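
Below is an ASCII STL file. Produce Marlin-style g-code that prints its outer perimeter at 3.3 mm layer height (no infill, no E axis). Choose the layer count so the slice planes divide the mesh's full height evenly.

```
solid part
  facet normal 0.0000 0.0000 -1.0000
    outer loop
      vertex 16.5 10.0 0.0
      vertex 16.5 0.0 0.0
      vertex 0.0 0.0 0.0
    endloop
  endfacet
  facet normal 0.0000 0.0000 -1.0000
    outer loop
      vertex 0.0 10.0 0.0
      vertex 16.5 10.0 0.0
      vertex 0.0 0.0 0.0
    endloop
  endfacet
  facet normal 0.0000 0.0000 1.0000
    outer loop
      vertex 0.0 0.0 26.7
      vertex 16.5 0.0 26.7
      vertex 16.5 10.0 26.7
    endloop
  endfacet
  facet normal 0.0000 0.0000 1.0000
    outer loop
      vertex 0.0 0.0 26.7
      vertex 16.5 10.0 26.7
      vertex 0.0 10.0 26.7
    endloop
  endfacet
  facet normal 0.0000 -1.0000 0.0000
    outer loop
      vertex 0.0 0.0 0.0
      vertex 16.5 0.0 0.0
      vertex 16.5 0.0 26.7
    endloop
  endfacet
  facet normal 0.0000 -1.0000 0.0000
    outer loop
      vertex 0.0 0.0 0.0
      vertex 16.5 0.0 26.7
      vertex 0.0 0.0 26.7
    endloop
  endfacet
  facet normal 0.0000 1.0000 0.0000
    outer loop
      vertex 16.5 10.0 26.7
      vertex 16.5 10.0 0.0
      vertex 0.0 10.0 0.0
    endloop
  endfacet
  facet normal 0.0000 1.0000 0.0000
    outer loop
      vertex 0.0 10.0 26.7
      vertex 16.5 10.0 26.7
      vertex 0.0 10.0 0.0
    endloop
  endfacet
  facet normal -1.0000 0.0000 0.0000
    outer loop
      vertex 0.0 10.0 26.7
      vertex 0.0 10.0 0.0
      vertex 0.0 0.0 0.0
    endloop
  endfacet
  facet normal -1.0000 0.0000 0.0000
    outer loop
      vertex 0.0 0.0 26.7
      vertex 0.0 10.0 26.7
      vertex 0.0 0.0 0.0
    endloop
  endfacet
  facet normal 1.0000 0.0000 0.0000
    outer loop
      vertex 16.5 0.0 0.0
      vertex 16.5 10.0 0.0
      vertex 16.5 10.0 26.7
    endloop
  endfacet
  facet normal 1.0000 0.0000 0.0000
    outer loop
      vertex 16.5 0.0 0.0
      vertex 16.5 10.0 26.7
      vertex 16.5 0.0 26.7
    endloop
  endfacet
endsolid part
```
; perimeter-only toolpath
G21 ; units = mm
G90 ; absolute positioning
G28 ; home
; layer 1
G0 Z3.3
G0 X0.0 Y0.0
G1 X16.5 Y0.0
G1 X16.5 Y10.0
G1 X0.0 Y10.0
G1 X0.0 Y0.0
; layer 2
G0 Z6.7
G0 X0.0 Y0.0
G1 X16.5 Y0.0
G1 X16.5 Y10.0
G1 X0.0 Y10.0
G1 X0.0 Y0.0
; layer 3
G0 Z10.0
G0 X0.0 Y0.0
G1 X16.5 Y0.0
G1 X16.5 Y10.0
G1 X0.0 Y10.0
G1 X0.0 Y0.0
; layer 4
G0 Z13.3
G0 X0.0 Y0.0
G1 X16.5 Y0.0
G1 X16.5 Y10.0
G1 X0.0 Y10.0
G1 X0.0 Y0.0
; layer 5
G0 Z16.7
G0 X0.0 Y0.0
G1 X16.5 Y0.0
G1 X16.5 Y10.0
G1 X0.0 Y10.0
G1 X0.0 Y0.0
; layer 6
G0 Z20.0
G0 X0.0 Y0.0
G1 X16.5 Y0.0
G1 X16.5 Y10.0
G1 X0.0 Y10.0
G1 X0.0 Y0.0
; layer 7
G0 Z23.4
G0 X0.0 Y0.0
G1 X16.5 Y0.0
G1 X16.5 Y10.0
G1 X0.0 Y10.0
G1 X0.0 Y0.0
; layer 8
G0 Z26.7
G0 X0.0 Y0.0
G1 X16.5 Y0.0
G1 X16.5 Y10.0
G1 X0.0 Y10.0
G1 X0.0 Y0.0
M2 ; end

The solid is a rectangular box, roughly 16.5 × 10 mm footprint and 26.7 mm tall. Slicing at Δz = 3.3 mm — 8 equal slices spanning the solid's height, so layer i sits at z = i·h/8 — gives 8 non-empty perimeters. Each is a 4-segment closed polygon; G0 lifts to the layer z and rapids to the start vertex, then G1 traces the edges.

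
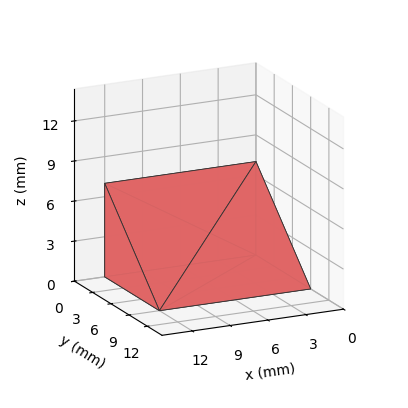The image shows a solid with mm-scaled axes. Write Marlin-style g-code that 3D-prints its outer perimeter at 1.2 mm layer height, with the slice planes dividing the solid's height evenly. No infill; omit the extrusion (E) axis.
Reading the render: the shape is a wedge (ramp): 12 × 9 mm base, rising to 7 mm along the y=0 edge and sloping linearly to z=0 at y=9 (dimensions read to the nearest mm from the axis ticks). For the g-code, the solid's height is divided into equal slices at the stated Δz and each level perimeter traced with G1 moves after a G0 lift.

; perimeter-only toolpath
G21 ; units = mm
G90 ; absolute positioning
G28 ; home
; layer 1
G0 Z1.2
G0 X0.0 Y0.0
G1 X12.0 Y0.0
G1 X12.0 Y7.5
G1 X0.0 Y7.5
G1 X0.0 Y0.0
; layer 2
G0 Z2.3
G0 X0.0 Y0.0
G1 X12.0 Y0.0
G1 X12.0 Y6.0
G1 X0.0 Y6.0
G1 X0.0 Y0.0
; layer 3
G0 Z3.5
G0 X0.0 Y0.0
G1 X12.0 Y0.0
G1 X12.0 Y4.5
G1 X0.0 Y4.5
G1 X0.0 Y0.0
; layer 4
G0 Z4.7
G0 X0.0 Y0.0
G1 X12.0 Y0.0
G1 X12.0 Y3.0
G1 X0.0 Y3.0
G1 X0.0 Y0.0
; layer 5
G0 Z5.8
G0 X0.0 Y0.0
G1 X12.0 Y0.0
G1 X12.0 Y1.5
G1 X0.0 Y1.5
G1 X0.0 Y0.0
M2 ; end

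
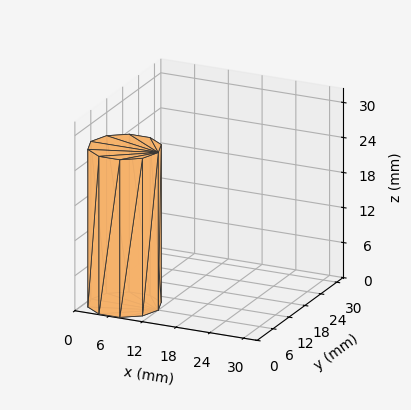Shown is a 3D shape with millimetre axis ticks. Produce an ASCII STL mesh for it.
Reading the render: the shape is a regular 10-sided prism (a cylinder approximated with 10 flat sides), circumscribed radius ≈ 6 mm, height ≈ 27 mm (dimensions read to the nearest mm from the axis ticks). For the STL, each face is triangulated and given an outward normal.

solid part
  facet normal 0.0000 0.0000 -1.0000
    outer loop
      vertex 7.854 11.706 0.000
      vertex 10.854 9.527 0.000
      vertex 12.000 6.000 0.000
    endloop
  endfacet
  facet normal 0.0000 0.0000 -1.0000
    outer loop
      vertex 4.146 11.706 0.000
      vertex 7.854 11.706 0.000
      vertex 12.000 6.000 0.000
    endloop
  endfacet
  facet normal 0.0000 0.0000 -1.0000
    outer loop
      vertex 1.146 9.527 0.000
      vertex 4.146 11.706 0.000
      vertex 12.000 6.000 0.000
    endloop
  endfacet
  facet normal 0.0000 0.0000 -1.0000
    outer loop
      vertex 0.000 6.000 0.000
      vertex 1.146 9.527 0.000
      vertex 12.000 6.000 0.000
    endloop
  endfacet
  facet normal 0.0000 0.0000 -1.0000
    outer loop
      vertex 1.146 2.473 0.000
      vertex 0.000 6.000 0.000
      vertex 12.000 6.000 0.000
    endloop
  endfacet
  facet normal 0.0000 0.0000 -1.0000
    outer loop
      vertex 4.146 0.294 0.000
      vertex 1.146 2.473 0.000
      vertex 12.000 6.000 0.000
    endloop
  endfacet
  facet normal 0.0000 0.0000 -1.0000
    outer loop
      vertex 7.854 0.294 0.000
      vertex 4.146 0.294 0.000
      vertex 12.000 6.000 0.000
    endloop
  endfacet
  facet normal 0.0000 0.0000 -1.0000
    outer loop
      vertex 10.854 2.473 0.000
      vertex 7.854 0.294 0.000
      vertex 12.000 6.000 0.000
    endloop
  endfacet
  facet normal 0.0000 0.0000 1.0000
    outer loop
      vertex 12.000 6.000 27.000
      vertex 10.854 9.527 27.000
      vertex 7.854 11.706 27.000
    endloop
  endfacet
  facet normal 0.0000 0.0000 1.0000
    outer loop
      vertex 12.000 6.000 27.000
      vertex 7.854 11.706 27.000
      vertex 4.146 11.706 27.000
    endloop
  endfacet
  facet normal 0.0000 0.0000 1.0000
    outer loop
      vertex 12.000 6.000 27.000
      vertex 4.146 11.706 27.000
      vertex 1.146 9.527 27.000
    endloop
  endfacet
  facet normal 0.0000 0.0000 1.0000
    outer loop
      vertex 12.000 6.000 27.000
      vertex 1.146 9.527 27.000
      vertex 0.000 6.000 27.000
    endloop
  endfacet
  facet normal 0.0000 0.0000 1.0000
    outer loop
      vertex 12.000 6.000 27.000
      vertex 0.000 6.000 27.000
      vertex 1.146 2.473 27.000
    endloop
  endfacet
  facet normal 0.0000 0.0000 1.0000
    outer loop
      vertex 12.000 6.000 27.000
      vertex 1.146 2.473 27.000
      vertex 4.146 0.294 27.000
    endloop
  endfacet
  facet normal 0.0000 0.0000 1.0000
    outer loop
      vertex 12.000 6.000 27.000
      vertex 4.146 0.294 27.000
      vertex 7.854 0.294 27.000
    endloop
  endfacet
  facet normal 0.0000 0.0000 1.0000
    outer loop
      vertex 12.000 6.000 27.000
      vertex 7.854 0.294 27.000
      vertex 10.854 2.473 27.000
    endloop
  endfacet
  facet normal 0.9511 0.3090 0.0000
    outer loop
      vertex 12.000 6.000 0.000
      vertex 10.854 9.527 0.000
      vertex 10.854 9.527 27.000
    endloop
  endfacet
  facet normal 0.9511 0.3090 0.0000
    outer loop
      vertex 12.000 6.000 0.000
      vertex 10.854 9.527 27.000
      vertex 12.000 6.000 27.000
    endloop
  endfacet
  facet normal 0.5877 0.8091 0.0000
    outer loop
      vertex 10.854 9.527 0.000
      vertex 7.854 11.706 0.000
      vertex 7.854 11.706 27.000
    endloop
  endfacet
  facet normal 0.5877 0.8091 0.0000
    outer loop
      vertex 10.854 9.527 0.000
      vertex 7.854 11.706 27.000
      vertex 10.854 9.527 27.000
    endloop
  endfacet
  facet normal 0.0000 1.0000 0.0000
    outer loop
      vertex 7.854 11.706 0.000
      vertex 4.146 11.706 0.000
      vertex 4.146 11.706 27.000
    endloop
  endfacet
  facet normal 0.0000 1.0000 0.0000
    outer loop
      vertex 7.854 11.706 0.000
      vertex 4.146 11.706 27.000
      vertex 7.854 11.706 27.000
    endloop
  endfacet
  facet normal -0.5877 0.8091 0.0000
    outer loop
      vertex 4.146 11.706 0.000
      vertex 1.146 9.527 0.000
      vertex 1.146 9.527 27.000
    endloop
  endfacet
  facet normal -0.5877 0.8091 0.0000
    outer loop
      vertex 4.146 11.706 0.000
      vertex 1.146 9.527 27.000
      vertex 4.146 11.706 27.000
    endloop
  endfacet
  facet normal -0.9511 0.3090 0.0000
    outer loop
      vertex 1.146 9.527 0.000
      vertex 0.000 6.000 0.000
      vertex 0.000 6.000 27.000
    endloop
  endfacet
  facet normal -0.9511 0.3090 0.0000
    outer loop
      vertex 1.146 9.527 0.000
      vertex 0.000 6.000 27.000
      vertex 1.146 9.527 27.000
    endloop
  endfacet
  facet normal -0.9511 -0.3090 0.0000
    outer loop
      vertex 0.000 6.000 0.000
      vertex 1.146 2.473 0.000
      vertex 1.146 2.473 27.000
    endloop
  endfacet
  facet normal -0.9511 -0.3090 0.0000
    outer loop
      vertex 0.000 6.000 0.000
      vertex 1.146 2.473 27.000
      vertex 0.000 6.000 27.000
    endloop
  endfacet
  facet normal -0.5877 -0.8091 0.0000
    outer loop
      vertex 1.146 2.473 0.000
      vertex 4.146 0.294 0.000
      vertex 4.146 0.294 27.000
    endloop
  endfacet
  facet normal -0.5877 -0.8091 0.0000
    outer loop
      vertex 1.146 2.473 0.000
      vertex 4.146 0.294 27.000
      vertex 1.146 2.473 27.000
    endloop
  endfacet
  facet normal 0.0000 -1.0000 0.0000
    outer loop
      vertex 4.146 0.294 0.000
      vertex 7.854 0.294 0.000
      vertex 7.854 0.294 27.000
    endloop
  endfacet
  facet normal 0.0000 -1.0000 0.0000
    outer loop
      vertex 4.146 0.294 0.000
      vertex 7.854 0.294 27.000
      vertex 4.146 0.294 27.000
    endloop
  endfacet
  facet normal 0.5877 -0.8091 0.0000
    outer loop
      vertex 7.854 0.294 0.000
      vertex 10.854 2.473 0.000
      vertex 10.854 2.473 27.000
    endloop
  endfacet
  facet normal 0.5877 -0.8091 0.0000
    outer loop
      vertex 7.854 0.294 0.000
      vertex 10.854 2.473 27.000
      vertex 7.854 0.294 27.000
    endloop
  endfacet
  facet normal 0.9511 -0.3090 0.0000
    outer loop
      vertex 10.854 2.473 0.000
      vertex 12.000 6.000 0.000
      vertex 12.000 6.000 27.000
    endloop
  endfacet
  facet normal 0.9511 -0.3090 0.0000
    outer loop
      vertex 10.854 2.473 0.000
      vertex 12.000 6.000 27.000
      vertex 10.854 2.473 27.000
    endloop
  endfacet
endsolid part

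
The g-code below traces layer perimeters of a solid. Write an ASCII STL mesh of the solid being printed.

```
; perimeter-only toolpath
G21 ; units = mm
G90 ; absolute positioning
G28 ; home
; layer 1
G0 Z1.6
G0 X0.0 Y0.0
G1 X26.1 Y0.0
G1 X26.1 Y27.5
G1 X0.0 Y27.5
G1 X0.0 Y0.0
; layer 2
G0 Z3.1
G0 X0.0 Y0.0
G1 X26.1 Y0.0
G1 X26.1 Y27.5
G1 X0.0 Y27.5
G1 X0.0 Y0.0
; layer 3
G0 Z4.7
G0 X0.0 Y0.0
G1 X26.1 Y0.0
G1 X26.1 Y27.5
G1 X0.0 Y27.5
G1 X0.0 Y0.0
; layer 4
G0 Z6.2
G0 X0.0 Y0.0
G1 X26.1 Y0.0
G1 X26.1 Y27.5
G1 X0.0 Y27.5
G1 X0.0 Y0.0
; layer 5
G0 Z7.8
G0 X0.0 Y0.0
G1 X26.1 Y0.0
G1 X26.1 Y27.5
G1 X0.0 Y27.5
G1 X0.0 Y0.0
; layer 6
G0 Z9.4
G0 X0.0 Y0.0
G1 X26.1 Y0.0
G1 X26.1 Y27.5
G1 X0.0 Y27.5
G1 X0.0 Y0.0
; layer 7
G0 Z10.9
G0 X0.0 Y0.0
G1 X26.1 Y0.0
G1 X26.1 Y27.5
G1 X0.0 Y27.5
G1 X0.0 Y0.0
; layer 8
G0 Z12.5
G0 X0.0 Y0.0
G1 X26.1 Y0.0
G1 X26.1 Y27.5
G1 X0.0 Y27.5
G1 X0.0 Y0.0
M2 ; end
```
solid part
  facet normal 0.0000 0.0000 -1.0000
    outer loop
      vertex 26.1 27.5 0.0
      vertex 26.1 0.0 0.0
      vertex 0.0 0.0 0.0
    endloop
  endfacet
  facet normal 0.0000 0.0000 -1.0000
    outer loop
      vertex 0.0 27.5 0.0
      vertex 26.1 27.5 0.0
      vertex 0.0 0.0 0.0
    endloop
  endfacet
  facet normal 0.0000 0.0000 1.0000
    outer loop
      vertex 0.0 0.0 12.5
      vertex 26.1 0.0 12.5
      vertex 26.1 27.5 12.5
    endloop
  endfacet
  facet normal 0.0000 0.0000 1.0000
    outer loop
      vertex 0.0 0.0 12.5
      vertex 26.1 27.5 12.5
      vertex 0.0 27.5 12.5
    endloop
  endfacet
  facet normal 0.0000 -1.0000 0.0000
    outer loop
      vertex 0.0 0.0 0.0
      vertex 26.1 0.0 0.0
      vertex 26.1 0.0 12.5
    endloop
  endfacet
  facet normal 0.0000 -1.0000 0.0000
    outer loop
      vertex 0.0 0.0 0.0
      vertex 26.1 0.0 12.5
      vertex 0.0 0.0 12.5
    endloop
  endfacet
  facet normal 0.0000 1.0000 0.0000
    outer loop
      vertex 26.1 27.5 12.5
      vertex 26.1 27.5 0.0
      vertex 0.0 27.5 0.0
    endloop
  endfacet
  facet normal 0.0000 1.0000 0.0000
    outer loop
      vertex 0.0 27.5 12.5
      vertex 26.1 27.5 12.5
      vertex 0.0 27.5 0.0
    endloop
  endfacet
  facet normal -1.0000 0.0000 0.0000
    outer loop
      vertex 0.0 27.5 12.5
      vertex 0.0 27.5 0.0
      vertex 0.0 0.0 0.0
    endloop
  endfacet
  facet normal -1.0000 0.0000 0.0000
    outer loop
      vertex 0.0 0.0 12.5
      vertex 0.0 27.5 12.5
      vertex 0.0 0.0 0.0
    endloop
  endfacet
  facet normal 1.0000 0.0000 0.0000
    outer loop
      vertex 26.1 0.0 0.0
      vertex 26.1 27.5 0.0
      vertex 26.1 27.5 12.5
    endloop
  endfacet
  facet normal 1.0000 0.0000 0.0000
    outer loop
      vertex 26.1 0.0 0.0
      vertex 26.1 27.5 12.5
      vertex 26.1 0.0 12.5
    endloop
  endfacet
endsolid part

The G0 Z moves step by Δz≈1.6 mm. Every layer's G1 loop is the same polygon, so the solid is a straight extrusion of it from z=0 to z≈12.5. Closing with flat bottom and top caps and triangulating gives 12 facets — a rectangular box, roughly 26.1 × 27.5 mm footprint and 12.5 mm tall.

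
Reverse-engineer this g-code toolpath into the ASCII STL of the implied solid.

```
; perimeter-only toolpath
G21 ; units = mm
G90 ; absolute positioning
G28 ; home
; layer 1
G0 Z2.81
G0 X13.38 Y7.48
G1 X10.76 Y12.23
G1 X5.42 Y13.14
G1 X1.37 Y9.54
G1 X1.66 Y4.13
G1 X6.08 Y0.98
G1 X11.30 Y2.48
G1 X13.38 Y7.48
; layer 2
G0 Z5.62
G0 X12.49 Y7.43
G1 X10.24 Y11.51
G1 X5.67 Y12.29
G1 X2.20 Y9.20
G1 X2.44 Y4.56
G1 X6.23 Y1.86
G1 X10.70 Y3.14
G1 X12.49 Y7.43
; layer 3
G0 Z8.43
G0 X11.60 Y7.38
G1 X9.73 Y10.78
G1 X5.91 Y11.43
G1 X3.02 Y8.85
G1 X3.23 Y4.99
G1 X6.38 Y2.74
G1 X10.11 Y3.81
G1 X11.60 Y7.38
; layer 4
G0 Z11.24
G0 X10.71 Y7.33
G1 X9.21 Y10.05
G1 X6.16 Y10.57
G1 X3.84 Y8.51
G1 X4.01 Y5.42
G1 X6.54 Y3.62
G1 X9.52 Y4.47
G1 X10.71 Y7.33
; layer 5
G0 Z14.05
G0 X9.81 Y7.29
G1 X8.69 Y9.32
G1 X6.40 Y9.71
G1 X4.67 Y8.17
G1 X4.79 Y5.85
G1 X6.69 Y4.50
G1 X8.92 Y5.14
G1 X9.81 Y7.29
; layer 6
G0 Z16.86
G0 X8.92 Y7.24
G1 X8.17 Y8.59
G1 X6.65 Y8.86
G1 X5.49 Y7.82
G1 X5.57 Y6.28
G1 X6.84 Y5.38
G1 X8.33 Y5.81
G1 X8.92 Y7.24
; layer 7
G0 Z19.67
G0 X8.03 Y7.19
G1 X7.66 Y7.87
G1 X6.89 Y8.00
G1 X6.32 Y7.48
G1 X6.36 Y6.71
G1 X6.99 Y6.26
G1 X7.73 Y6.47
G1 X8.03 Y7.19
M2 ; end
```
solid part
  facet normal 0.0000 0.0000 -1.0000
    outer loop
      vertex 5.18 14.00 0.00
      vertex 11.28 12.96 0.00
      vertex 14.27 7.53 0.00
    endloop
  endfacet
  facet normal 0.0000 0.0000 -1.0000
    outer loop
      vertex 0.55 9.88 0.00
      vertex 5.18 14.00 0.00
      vertex 14.27 7.53 0.00
    endloop
  endfacet
  facet normal 0.0000 0.0000 -1.0000
    outer loop
      vertex 0.88 3.70 0.00
      vertex 0.55 9.88 0.00
      vertex 14.27 7.53 0.00
    endloop
  endfacet
  facet normal 0.0000 0.0000 -1.0000
    outer loop
      vertex 5.93 0.10 0.00
      vertex 0.88 3.70 0.00
      vertex 14.27 7.53 0.00
    endloop
  endfacet
  facet normal 0.0000 0.0000 -1.0000
    outer loop
      vertex 11.89 1.81 0.00
      vertex 5.93 0.10 0.00
      vertex 14.27 7.53 0.00
    endloop
  endfacet
  facet normal 0.8422 0.4637 0.2752
    outer loop
      vertex 14.27 7.53 0.00
      vertex 11.28 12.96 0.00
      vertex 7.14 7.14 22.48
    endloop
  endfacet
  facet normal 0.1616 0.9477 0.2751
    outer loop
      vertex 11.28 12.96 0.00
      vertex 5.18 14.00 0.00
      vertex 7.14 7.14 22.48
    endloop
  endfacet
  facet normal -0.6392 0.7183 0.2749
    outer loop
      vertex 5.18 14.00 0.00
      vertex 0.55 9.88 0.00
      vertex 7.14 7.14 22.48
    endloop
  endfacet
  facet normal -0.9600 -0.0513 0.2752
    outer loop
      vertex 0.55 9.88 0.00
      vertex 0.88 3.70 0.00
      vertex 7.14 7.14 22.48
    endloop
  endfacet
  facet normal -0.5581 -0.7828 0.2752
    outer loop
      vertex 0.88 3.70 0.00
      vertex 5.93 0.10 0.00
      vertex 7.14 7.14 22.48
    endloop
  endfacet
  facet normal 0.2651 -0.9241 0.2751
    outer loop
      vertex 5.93 0.10 0.00
      vertex 11.89 1.81 0.00
      vertex 7.14 7.14 22.48
    endloop
  endfacet
  facet normal 0.8876 -0.3693 0.2751
    outer loop
      vertex 11.89 1.81 0.00
      vertex 14.27 7.53 0.00
      vertex 7.14 7.14 22.48
    endloop
  endfacet
endsolid part

The G0 Z moves step by Δz≈2.81 mm. The G1 loops shrink linearly with z, so the solid tapers from its base footprint up to z≈22.5. Closing with a flat bottom cap and the tapered top and triangulating gives 12 facets — a regular 7-sided pyramid, base circumscribed radius ≈ 7.14 mm, apex at z ≈ 22.5 mm.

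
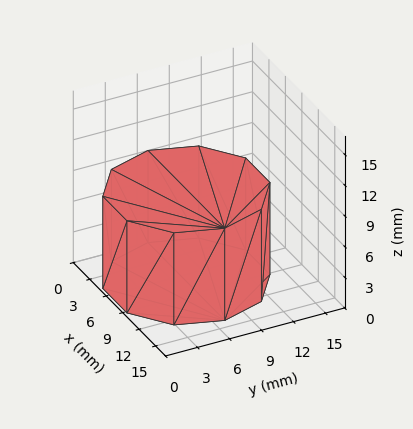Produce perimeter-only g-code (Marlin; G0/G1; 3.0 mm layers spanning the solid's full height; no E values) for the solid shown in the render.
Reading the render: the shape is a regular 10-sided prism (a cylinder approximated with 10 flat sides), circumscribed radius ≈ 7 mm, height ≈ 9 mm (dimensions read to the nearest mm from the axis ticks). For the g-code, the solid's height is divided into equal slices at the stated Δz and each level perimeter traced with G1 moves after a G0 lift.

; perimeter-only toolpath
G21 ; units = mm
G90 ; absolute positioning
G28 ; home
; layer 1
G0 Z3.0
G0 X14.0 Y7.0
G1 X12.7 Y11.1
G1 X9.2 Y13.7
G1 X4.8 Y13.7
G1 X1.3 Y11.1
G1 X0.0 Y7.0
G1 X1.3 Y2.9
G1 X4.8 Y0.3
G1 X9.2 Y0.3
G1 X12.7 Y2.9
G1 X14.0 Y7.0
; layer 2
G0 Z6.0
G0 X14.0 Y7.0
G1 X12.7 Y11.1
G1 X9.2 Y13.7
G1 X4.8 Y13.7
G1 X1.3 Y11.1
G1 X0.0 Y7.0
G1 X1.3 Y2.9
G1 X4.8 Y0.3
G1 X9.2 Y0.3
G1 X12.7 Y2.9
G1 X14.0 Y7.0
; layer 3
G0 Z9.0
G0 X14.0 Y7.0
G1 X12.7 Y11.1
G1 X9.2 Y13.7
G1 X4.8 Y13.7
G1 X1.3 Y11.1
G1 X0.0 Y7.0
G1 X1.3 Y2.9
G1 X4.8 Y0.3
G1 X9.2 Y0.3
G1 X12.7 Y2.9
G1 X14.0 Y7.0
M2 ; end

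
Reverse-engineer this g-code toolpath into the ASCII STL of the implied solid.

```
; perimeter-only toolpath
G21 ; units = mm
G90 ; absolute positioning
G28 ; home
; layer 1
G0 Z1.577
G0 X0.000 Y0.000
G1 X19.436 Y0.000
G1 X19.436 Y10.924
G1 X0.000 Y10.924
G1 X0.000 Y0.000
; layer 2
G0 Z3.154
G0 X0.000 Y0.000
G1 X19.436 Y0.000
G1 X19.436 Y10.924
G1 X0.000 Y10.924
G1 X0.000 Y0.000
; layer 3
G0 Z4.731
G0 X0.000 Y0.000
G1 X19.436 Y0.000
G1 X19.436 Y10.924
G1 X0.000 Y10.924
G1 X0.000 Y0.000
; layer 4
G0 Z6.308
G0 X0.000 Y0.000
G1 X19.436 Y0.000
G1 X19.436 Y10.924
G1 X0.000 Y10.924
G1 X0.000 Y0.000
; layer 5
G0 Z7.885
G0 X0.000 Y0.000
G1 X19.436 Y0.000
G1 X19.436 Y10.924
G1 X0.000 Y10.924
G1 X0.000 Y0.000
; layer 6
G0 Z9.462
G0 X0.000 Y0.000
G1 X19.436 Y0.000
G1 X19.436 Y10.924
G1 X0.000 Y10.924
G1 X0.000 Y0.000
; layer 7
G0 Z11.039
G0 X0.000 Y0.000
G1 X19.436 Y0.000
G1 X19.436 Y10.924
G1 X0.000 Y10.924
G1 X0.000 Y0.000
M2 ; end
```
solid part
  facet normal 0.0000 0.0000 -1.0000
    outer loop
      vertex 19.436 10.924 0.000
      vertex 19.436 0.000 0.000
      vertex 0.000 0.000 0.000
    endloop
  endfacet
  facet normal 0.0000 0.0000 -1.0000
    outer loop
      vertex 0.000 10.924 0.000
      vertex 19.436 10.924 0.000
      vertex 0.000 0.000 0.000
    endloop
  endfacet
  facet normal 0.0000 0.0000 1.0000
    outer loop
      vertex 0.000 0.000 11.039
      vertex 19.436 0.000 11.039
      vertex 19.436 10.924 11.039
    endloop
  endfacet
  facet normal 0.0000 0.0000 1.0000
    outer loop
      vertex 0.000 0.000 11.039
      vertex 19.436 10.924 11.039
      vertex 0.000 10.924 11.039
    endloop
  endfacet
  facet normal 0.0000 -1.0000 0.0000
    outer loop
      vertex 0.000 0.000 0.000
      vertex 19.436 0.000 0.000
      vertex 19.436 0.000 11.039
    endloop
  endfacet
  facet normal 0.0000 -1.0000 0.0000
    outer loop
      vertex 0.000 0.000 0.000
      vertex 19.436 0.000 11.039
      vertex 0.000 0.000 11.039
    endloop
  endfacet
  facet normal 0.0000 1.0000 0.0000
    outer loop
      vertex 19.436 10.924 11.039
      vertex 19.436 10.924 0.000
      vertex 0.000 10.924 0.000
    endloop
  endfacet
  facet normal 0.0000 1.0000 0.0000
    outer loop
      vertex 0.000 10.924 11.039
      vertex 19.436 10.924 11.039
      vertex 0.000 10.924 0.000
    endloop
  endfacet
  facet normal -1.0000 0.0000 0.0000
    outer loop
      vertex 0.000 10.924 11.039
      vertex 0.000 10.924 0.000
      vertex 0.000 0.000 0.000
    endloop
  endfacet
  facet normal -1.0000 0.0000 0.0000
    outer loop
      vertex 0.000 0.000 11.039
      vertex 0.000 10.924 11.039
      vertex 0.000 0.000 0.000
    endloop
  endfacet
  facet normal 1.0000 0.0000 0.0000
    outer loop
      vertex 19.436 0.000 0.000
      vertex 19.436 10.924 0.000
      vertex 19.436 10.924 11.039
    endloop
  endfacet
  facet normal 1.0000 0.0000 0.0000
    outer loop
      vertex 19.436 0.000 0.000
      vertex 19.436 10.924 11.039
      vertex 19.436 0.000 11.039
    endloop
  endfacet
endsolid part

The G0 Z moves step by Δz≈1.577 mm. Every layer's G1 loop is the same polygon, so the solid is a straight extrusion of it from z=0 to z≈11. Closing with flat bottom and top caps and triangulating gives 12 facets — a rectangular box, roughly 19.4 × 10.9 mm footprint and 11 mm tall.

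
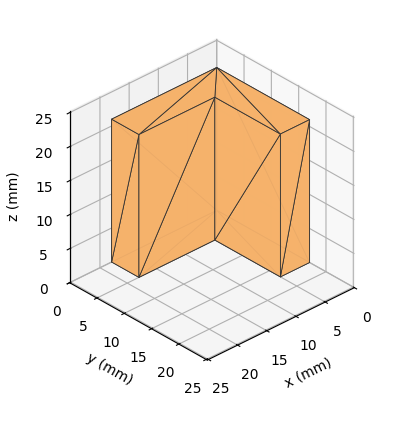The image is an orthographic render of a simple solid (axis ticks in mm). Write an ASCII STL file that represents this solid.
Reading the render: the shape is an L-shaped prism: outer 18 × 17 mm, arm thicknesses ≈ 5 mm (horizontal) and 5 mm (vertical), extruded 21 mm in z (dimensions read to the nearest mm from the axis ticks). For the STL, each face is triangulated and given an outward normal.

solid part
  facet normal 0.0000 0.0000 -1.0000
    outer loop
      vertex 18.00 5.00 0.00
      vertex 18.00 0.00 0.00
      vertex 0.00 0.00 0.00
    endloop
  endfacet
  facet normal 0.0000 0.0000 -1.0000
    outer loop
      vertex 5.00 5.00 0.00
      vertex 18.00 5.00 0.00
      vertex 0.00 0.00 0.00
    endloop
  endfacet
  facet normal 0.0000 0.0000 -1.0000
    outer loop
      vertex 5.00 17.00 0.00
      vertex 5.00 5.00 0.00
      vertex 0.00 0.00 0.00
    endloop
  endfacet
  facet normal 0.0000 0.0000 -1.0000
    outer loop
      vertex 0.00 17.00 0.00
      vertex 5.00 17.00 0.00
      vertex 0.00 0.00 0.00
    endloop
  endfacet
  facet normal 0.0000 0.0000 1.0000
    outer loop
      vertex 0.00 0.00 21.00
      vertex 18.00 0.00 21.00
      vertex 18.00 5.00 21.00
    endloop
  endfacet
  facet normal 0.0000 0.0000 1.0000
    outer loop
      vertex 0.00 0.00 21.00
      vertex 18.00 5.00 21.00
      vertex 5.00 5.00 21.00
    endloop
  endfacet
  facet normal 0.0000 0.0000 1.0000
    outer loop
      vertex 0.00 0.00 21.00
      vertex 5.00 5.00 21.00
      vertex 5.00 17.00 21.00
    endloop
  endfacet
  facet normal 0.0000 0.0000 1.0000
    outer loop
      vertex 0.00 0.00 21.00
      vertex 5.00 17.00 21.00
      vertex 0.00 17.00 21.00
    endloop
  endfacet
  facet normal 0.0000 -1.0000 0.0000
    outer loop
      vertex 0.00 0.00 0.00
      vertex 18.00 0.00 0.00
      vertex 18.00 0.00 21.00
    endloop
  endfacet
  facet normal 0.0000 -1.0000 0.0000
    outer loop
      vertex 0.00 0.00 0.00
      vertex 18.00 0.00 21.00
      vertex 0.00 0.00 21.00
    endloop
  endfacet
  facet normal 1.0000 0.0000 0.0000
    outer loop
      vertex 18.00 0.00 0.00
      vertex 18.00 5.00 0.00
      vertex 18.00 5.00 21.00
    endloop
  endfacet
  facet normal 1.0000 0.0000 0.0000
    outer loop
      vertex 18.00 0.00 0.00
      vertex 18.00 5.00 21.00
      vertex 18.00 0.00 21.00
    endloop
  endfacet
  facet normal 0.0000 1.0000 0.0000
    outer loop
      vertex 18.00 5.00 0.00
      vertex 5.00 5.00 0.00
      vertex 5.00 5.00 21.00
    endloop
  endfacet
  facet normal 0.0000 1.0000 0.0000
    outer loop
      vertex 18.00 5.00 0.00
      vertex 5.00 5.00 21.00
      vertex 18.00 5.00 21.00
    endloop
  endfacet
  facet normal 1.0000 0.0000 0.0000
    outer loop
      vertex 5.00 5.00 0.00
      vertex 5.00 17.00 0.00
      vertex 5.00 17.00 21.00
    endloop
  endfacet
  facet normal 1.0000 0.0000 0.0000
    outer loop
      vertex 5.00 5.00 0.00
      vertex 5.00 17.00 21.00
      vertex 5.00 5.00 21.00
    endloop
  endfacet
  facet normal 0.0000 1.0000 0.0000
    outer loop
      vertex 5.00 17.00 0.00
      vertex 0.00 17.00 0.00
      vertex 0.00 17.00 21.00
    endloop
  endfacet
  facet normal 0.0000 1.0000 0.0000
    outer loop
      vertex 5.00 17.00 0.00
      vertex 0.00 17.00 21.00
      vertex 5.00 17.00 21.00
    endloop
  endfacet
  facet normal -1.0000 0.0000 0.0000
    outer loop
      vertex 0.00 17.00 0.00
      vertex 0.00 0.00 0.00
      vertex 0.00 0.00 21.00
    endloop
  endfacet
  facet normal -1.0000 0.0000 0.0000
    outer loop
      vertex 0.00 17.00 0.00
      vertex 0.00 0.00 21.00
      vertex 0.00 17.00 21.00
    endloop
  endfacet
endsolid part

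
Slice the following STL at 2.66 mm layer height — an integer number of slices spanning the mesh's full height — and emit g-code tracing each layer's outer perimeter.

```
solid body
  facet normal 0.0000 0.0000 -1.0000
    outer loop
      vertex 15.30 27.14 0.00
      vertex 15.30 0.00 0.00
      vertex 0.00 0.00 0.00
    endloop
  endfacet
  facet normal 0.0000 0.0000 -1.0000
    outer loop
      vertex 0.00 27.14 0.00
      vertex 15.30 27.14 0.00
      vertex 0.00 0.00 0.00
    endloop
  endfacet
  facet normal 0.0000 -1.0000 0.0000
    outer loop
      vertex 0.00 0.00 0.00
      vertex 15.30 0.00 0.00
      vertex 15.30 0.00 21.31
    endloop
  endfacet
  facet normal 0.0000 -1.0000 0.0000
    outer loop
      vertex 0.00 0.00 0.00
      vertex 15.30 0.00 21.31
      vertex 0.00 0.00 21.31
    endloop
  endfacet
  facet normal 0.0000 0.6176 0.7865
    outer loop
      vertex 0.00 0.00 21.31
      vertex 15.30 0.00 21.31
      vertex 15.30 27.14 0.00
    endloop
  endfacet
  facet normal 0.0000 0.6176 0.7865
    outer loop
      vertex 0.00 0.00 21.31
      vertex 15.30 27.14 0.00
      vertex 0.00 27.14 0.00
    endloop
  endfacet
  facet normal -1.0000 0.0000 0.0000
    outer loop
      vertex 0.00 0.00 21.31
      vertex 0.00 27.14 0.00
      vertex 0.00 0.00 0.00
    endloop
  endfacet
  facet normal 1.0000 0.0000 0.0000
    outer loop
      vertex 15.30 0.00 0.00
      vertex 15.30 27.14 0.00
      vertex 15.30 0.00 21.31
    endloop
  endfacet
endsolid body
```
; perimeter-only toolpath
G21 ; units = mm
G90 ; absolute positioning
G28 ; home
; layer 1
G0 Z2.66
G0 X0.00 Y0.00
G1 X15.30 Y0.00
G1 X15.30 Y23.75
G1 X0.00 Y23.75
G1 X0.00 Y0.00
; layer 2
G0 Z5.33
G0 X0.00 Y0.00
G1 X15.30 Y0.00
G1 X15.30 Y20.36
G1 X0.00 Y20.36
G1 X0.00 Y0.00
; layer 3
G0 Z7.99
G0 X0.00 Y0.00
G1 X15.30 Y0.00
G1 X15.30 Y16.96
G1 X0.00 Y16.96
G1 X0.00 Y0.00
; layer 4
G0 Z10.65
G0 X0.00 Y0.00
G1 X15.30 Y0.00
G1 X15.30 Y13.57
G1 X0.00 Y13.57
G1 X0.00 Y0.00
; layer 5
G0 Z13.32
G0 X0.00 Y0.00
G1 X15.30 Y0.00
G1 X15.30 Y10.18
G1 X0.00 Y10.18
G1 X0.00 Y0.00
; layer 6
G0 Z15.98
G0 X0.00 Y0.00
G1 X15.30 Y0.00
G1 X15.30 Y6.79
G1 X0.00 Y6.79
G1 X0.00 Y0.00
; layer 7
G0 Z18.65
G0 X0.00 Y0.00
G1 X15.30 Y0.00
G1 X15.30 Y3.39
G1 X0.00 Y3.39
G1 X0.00 Y0.00
M2 ; end

The solid is a wedge (ramp): 15.3 × 27.1 mm base, rising to 21.3 mm along the y=0 edge and sloping linearly to z=0 at y=27.1. Slicing at Δz = 2.66 mm — 8 equal slices spanning the solid's height, so layer i sits at z = i·h/8 — gives 7 non-empty perimeters. Each is a 4-segment closed polygon; G0 lifts to the layer z and rapids to the start vertex, then G1 traces the edges. The cross-section shrinks linearly with z (the slice at the apex is degenerate and omitted).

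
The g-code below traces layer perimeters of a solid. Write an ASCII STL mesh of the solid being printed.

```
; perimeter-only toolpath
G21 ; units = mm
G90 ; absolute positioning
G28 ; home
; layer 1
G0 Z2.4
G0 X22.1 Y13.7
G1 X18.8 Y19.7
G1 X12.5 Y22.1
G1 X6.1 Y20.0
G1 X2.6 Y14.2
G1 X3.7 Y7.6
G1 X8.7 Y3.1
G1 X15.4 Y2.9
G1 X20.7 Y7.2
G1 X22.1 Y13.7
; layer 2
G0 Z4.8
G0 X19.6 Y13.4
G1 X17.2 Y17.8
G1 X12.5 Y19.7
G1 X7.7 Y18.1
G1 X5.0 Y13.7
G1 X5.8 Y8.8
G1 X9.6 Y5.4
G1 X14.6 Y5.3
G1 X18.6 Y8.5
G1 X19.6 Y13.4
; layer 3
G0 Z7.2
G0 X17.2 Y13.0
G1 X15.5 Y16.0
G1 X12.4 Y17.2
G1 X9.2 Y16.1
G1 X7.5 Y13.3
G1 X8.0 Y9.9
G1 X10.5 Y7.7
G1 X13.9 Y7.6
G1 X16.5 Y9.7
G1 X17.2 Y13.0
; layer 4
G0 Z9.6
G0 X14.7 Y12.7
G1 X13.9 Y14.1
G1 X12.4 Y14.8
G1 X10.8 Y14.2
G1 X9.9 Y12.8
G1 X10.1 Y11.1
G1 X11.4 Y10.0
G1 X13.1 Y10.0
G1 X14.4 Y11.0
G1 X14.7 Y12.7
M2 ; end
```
solid part
  facet normal 0.0000 0.0000 -1.0000
    outer loop
      vertex 12.6 24.6 0.0
      vertex 20.4 21.5 0.0
      vertex 24.5 14.1 0.0
    endloop
  endfacet
  facet normal 0.0000 0.0000 -1.0000
    outer loop
      vertex 4.6 21.9 0.0
      vertex 12.6 24.6 0.0
      vertex 24.5 14.1 0.0
    endloop
  endfacet
  facet normal 0.0000 0.0000 -1.0000
    outer loop
      vertex 0.2 14.7 0.0
      vertex 4.6 21.9 0.0
      vertex 24.5 14.1 0.0
    endloop
  endfacet
  facet normal 0.0000 0.0000 -1.0000
    outer loop
      vertex 1.5 6.4 0.0
      vertex 0.2 14.7 0.0
      vertex 24.5 14.1 0.0
    endloop
  endfacet
  facet normal 0.0000 0.0000 -1.0000
    outer loop
      vertex 7.8 0.8 0.0
      vertex 1.5 6.4 0.0
      vertex 24.5 14.1 0.0
    endloop
  endfacet
  facet normal 0.0000 0.0000 -1.0000
    outer loop
      vertex 16.2 0.6 0.0
      vertex 7.8 0.8 0.0
      vertex 24.5 14.1 0.0
    endloop
  endfacet
  facet normal 0.0000 0.0000 -1.0000
    outer loop
      vertex 22.8 5.9 0.0
      vertex 16.2 0.6 0.0
      vertex 24.5 14.1 0.0
    endloop
  endfacet
  facet normal 0.6304 0.3493 0.6933
    outer loop
      vertex 24.5 14.1 0.0
      vertex 20.4 21.5 0.0
      vertex 12.3 12.3 12.0
    endloop
  endfacet
  facet normal 0.2662 0.6698 0.6932
    outer loop
      vertex 20.4 21.5 0.0
      vertex 12.6 24.6 0.0
      vertex 12.3 12.3 12.0
    endloop
  endfacet
  facet normal -0.2303 0.6824 0.6937
    outer loop
      vertex 12.6 24.6 0.0
      vertex 4.6 21.9 0.0
      vertex 12.3 12.3 12.0
    endloop
  endfacet
  facet normal -0.6141 0.3753 0.6943
    outer loop
      vertex 4.6 21.9 0.0
      vertex 0.2 14.7 0.0
      vertex 12.3 12.3 12.0
    endloop
  endfacet
  facet normal -0.7108 -0.1113 0.6945
    outer loop
      vertex 0.2 14.7 0.0
      vertex 1.5 6.4 0.0
      vertex 12.3 12.3 12.0
    endloop
  endfacet
  facet normal -0.4780 -0.5377 0.6946
    outer loop
      vertex 1.5 6.4 0.0
      vertex 7.8 0.8 0.0
      vertex 12.3 12.3 12.0
    endloop
  endfacet
  facet normal -0.0171 -0.7187 0.6951
    outer loop
      vertex 7.8 0.8 0.0
      vertex 16.2 0.6 0.0
      vertex 12.3 12.3 12.0
    endloop
  endfacet
  facet normal 0.4508 -0.5614 0.6939
    outer loop
      vertex 16.2 0.6 0.0
      vertex 22.8 5.9 0.0
      vertex 12.3 12.3 12.0
    endloop
  endfacet
  facet normal 0.7046 -0.1461 0.6944
    outer loop
      vertex 22.8 5.9 0.0
      vertex 24.5 14.1 0.0
      vertex 12.3 12.3 12.0
    endloop
  endfacet
endsolid part

The G0 Z moves step by Δz≈2.4 mm. The G1 loops shrink linearly with z, so the solid tapers from its base footprint up to z≈12. Closing with a flat bottom cap and the tapered top and triangulating gives 16 facets — a regular 9-sided pyramid, base circumscribed radius ≈ 12.3 mm, apex at z ≈ 12 mm.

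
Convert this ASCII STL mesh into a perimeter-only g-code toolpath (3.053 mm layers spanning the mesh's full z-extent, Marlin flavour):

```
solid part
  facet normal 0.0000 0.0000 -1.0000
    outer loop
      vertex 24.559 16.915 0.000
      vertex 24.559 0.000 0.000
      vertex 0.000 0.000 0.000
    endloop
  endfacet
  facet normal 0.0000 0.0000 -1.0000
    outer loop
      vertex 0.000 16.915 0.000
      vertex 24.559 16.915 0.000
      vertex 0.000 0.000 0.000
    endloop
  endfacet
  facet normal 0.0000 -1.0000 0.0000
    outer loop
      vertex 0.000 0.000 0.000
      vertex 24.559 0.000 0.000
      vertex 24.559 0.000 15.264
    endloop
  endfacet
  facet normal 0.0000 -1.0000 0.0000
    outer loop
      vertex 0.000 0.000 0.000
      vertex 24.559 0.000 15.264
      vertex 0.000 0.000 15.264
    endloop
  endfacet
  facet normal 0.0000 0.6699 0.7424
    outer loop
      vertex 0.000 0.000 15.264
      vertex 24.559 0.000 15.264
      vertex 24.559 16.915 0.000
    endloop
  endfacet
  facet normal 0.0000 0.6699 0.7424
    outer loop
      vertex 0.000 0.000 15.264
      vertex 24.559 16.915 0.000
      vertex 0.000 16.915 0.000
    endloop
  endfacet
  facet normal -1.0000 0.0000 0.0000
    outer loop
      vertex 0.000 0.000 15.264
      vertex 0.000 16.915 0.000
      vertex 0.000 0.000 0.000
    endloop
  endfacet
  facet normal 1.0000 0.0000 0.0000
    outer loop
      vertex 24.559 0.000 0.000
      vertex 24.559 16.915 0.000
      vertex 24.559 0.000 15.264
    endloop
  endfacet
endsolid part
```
; perimeter-only toolpath
G21 ; units = mm
G90 ; absolute positioning
G28 ; home
; layer 1
G0 Z3.053
G0 X0.000 Y0.000
G1 X24.559 Y0.000
G1 X24.559 Y13.532
G1 X0.000 Y13.532
G1 X0.000 Y0.000
; layer 2
G0 Z6.106
G0 X0.000 Y0.000
G1 X24.559 Y0.000
G1 X24.559 Y10.149
G1 X0.000 Y10.149
G1 X0.000 Y0.000
; layer 3
G0 Z9.158
G0 X0.000 Y0.000
G1 X24.559 Y0.000
G1 X24.559 Y6.766
G1 X0.000 Y6.766
G1 X0.000 Y0.000
; layer 4
G0 Z12.211
G0 X0.000 Y0.000
G1 X24.559 Y0.000
G1 X24.559 Y3.383
G1 X0.000 Y3.383
G1 X0.000 Y0.000
M2 ; end

The solid is a wedge (ramp): 24.6 × 16.9 mm base, rising to 15.3 mm along the y=0 edge and sloping linearly to z=0 at y=16.9. Slicing at Δz = 3.053 mm — 5 equal slices spanning the solid's height, so layer i sits at z = i·h/5 — gives 4 non-empty perimeters. Each is a 4-segment closed polygon; G0 lifts to the layer z and rapids to the start vertex, then G1 traces the edges. The cross-section shrinks linearly with z (the slice at the apex is degenerate and omitted).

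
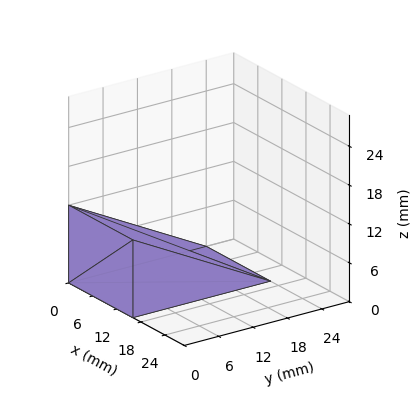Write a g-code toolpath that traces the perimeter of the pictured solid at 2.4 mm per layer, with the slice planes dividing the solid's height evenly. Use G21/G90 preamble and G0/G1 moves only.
Reading the render: the shape is a wedge (ramp): 16 × 24 mm base, rising to 12 mm along the y=0 edge and sloping linearly to z=0 at y=24 (dimensions read to the nearest mm from the axis ticks). For the g-code, the solid's height is divided into equal slices at the stated Δz and each level perimeter traced with G1 moves after a G0 lift.

; perimeter-only toolpath
G21 ; units = mm
G90 ; absolute positioning
G28 ; home
; layer 1
G0 Z2.4
G0 X0.0 Y0.0
G1 X16.0 Y0.0
G1 X16.0 Y19.2
G1 X0.0 Y19.2
G1 X0.0 Y0.0
; layer 2
G0 Z4.8
G0 X0.0 Y0.0
G1 X16.0 Y0.0
G1 X16.0 Y14.4
G1 X0.0 Y14.4
G1 X0.0 Y0.0
; layer 3
G0 Z7.2
G0 X0.0 Y0.0
G1 X16.0 Y0.0
G1 X16.0 Y9.6
G1 X0.0 Y9.6
G1 X0.0 Y0.0
; layer 4
G0 Z9.6
G0 X0.0 Y0.0
G1 X16.0 Y0.0
G1 X16.0 Y4.8
G1 X0.0 Y4.8
G1 X0.0 Y0.0
M2 ; end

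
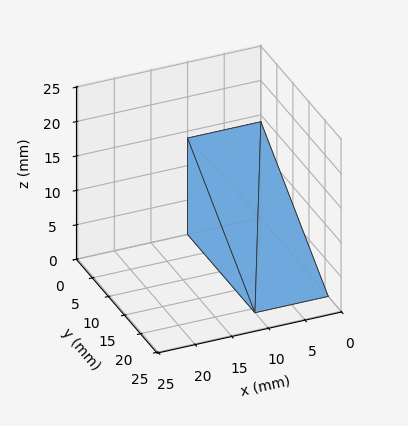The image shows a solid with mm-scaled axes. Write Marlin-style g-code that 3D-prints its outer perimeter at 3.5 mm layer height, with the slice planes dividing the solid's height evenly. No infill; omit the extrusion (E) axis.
Reading the render: the shape is a wedge (ramp): 10 × 21 mm base, rising to 14 mm along the y=0 edge and sloping linearly to z=0 at y=21 (dimensions read to the nearest mm from the axis ticks). For the g-code, the solid's height is divided into equal slices at the stated Δz and each level perimeter traced with G1 moves after a G0 lift.

; perimeter-only toolpath
G21 ; units = mm
G90 ; absolute positioning
G28 ; home
; layer 1
G0 Z3.5
G0 X0.0 Y0.0
G1 X10.0 Y0.0
G1 X10.0 Y15.8
G1 X0.0 Y15.8
G1 X0.0 Y0.0
; layer 2
G0 Z7.0
G0 X0.0 Y0.0
G1 X10.0 Y0.0
G1 X10.0 Y10.5
G1 X0.0 Y10.5
G1 X0.0 Y0.0
; layer 3
G0 Z10.5
G0 X0.0 Y0.0
G1 X10.0 Y0.0
G1 X10.0 Y5.2
G1 X0.0 Y5.2
G1 X0.0 Y0.0
M2 ; end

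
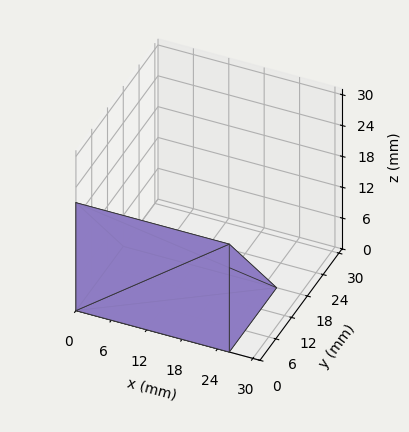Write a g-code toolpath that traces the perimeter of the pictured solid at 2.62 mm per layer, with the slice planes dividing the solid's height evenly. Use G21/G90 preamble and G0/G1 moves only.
Reading the render: the shape is a wedge (ramp): 26 × 18 mm base, rising to 21 mm along the y=0 edge and sloping linearly to z=0 at y=18 (dimensions read to the nearest mm from the axis ticks). For the g-code, the solid's height is divided into equal slices at the stated Δz and each level perimeter traced with G1 moves after a G0 lift.

; perimeter-only toolpath
G21 ; units = mm
G90 ; absolute positioning
G28 ; home
; layer 1
G0 Z2.62
G0 X0.00 Y0.00
G1 X26.00 Y0.00
G1 X26.00 Y15.75
G1 X0.00 Y15.75
G1 X0.00 Y0.00
; layer 2
G0 Z5.25
G0 X0.00 Y0.00
G1 X26.00 Y0.00
G1 X26.00 Y13.50
G1 X0.00 Y13.50
G1 X0.00 Y0.00
; layer 3
G0 Z7.88
G0 X0.00 Y0.00
G1 X26.00 Y0.00
G1 X26.00 Y11.25
G1 X0.00 Y11.25
G1 X0.00 Y0.00
; layer 4
G0 Z10.50
G0 X0.00 Y0.00
G1 X26.00 Y0.00
G1 X26.00 Y9.00
G1 X0.00 Y9.00
G1 X0.00 Y0.00
; layer 5
G0 Z13.12
G0 X0.00 Y0.00
G1 X26.00 Y0.00
G1 X26.00 Y6.75
G1 X0.00 Y6.75
G1 X0.00 Y0.00
; layer 6
G0 Z15.75
G0 X0.00 Y0.00
G1 X26.00 Y0.00
G1 X26.00 Y4.50
G1 X0.00 Y4.50
G1 X0.00 Y0.00
; layer 7
G0 Z18.38
G0 X0.00 Y0.00
G1 X26.00 Y0.00
G1 X26.00 Y2.25
G1 X0.00 Y2.25
G1 X0.00 Y0.00
M2 ; end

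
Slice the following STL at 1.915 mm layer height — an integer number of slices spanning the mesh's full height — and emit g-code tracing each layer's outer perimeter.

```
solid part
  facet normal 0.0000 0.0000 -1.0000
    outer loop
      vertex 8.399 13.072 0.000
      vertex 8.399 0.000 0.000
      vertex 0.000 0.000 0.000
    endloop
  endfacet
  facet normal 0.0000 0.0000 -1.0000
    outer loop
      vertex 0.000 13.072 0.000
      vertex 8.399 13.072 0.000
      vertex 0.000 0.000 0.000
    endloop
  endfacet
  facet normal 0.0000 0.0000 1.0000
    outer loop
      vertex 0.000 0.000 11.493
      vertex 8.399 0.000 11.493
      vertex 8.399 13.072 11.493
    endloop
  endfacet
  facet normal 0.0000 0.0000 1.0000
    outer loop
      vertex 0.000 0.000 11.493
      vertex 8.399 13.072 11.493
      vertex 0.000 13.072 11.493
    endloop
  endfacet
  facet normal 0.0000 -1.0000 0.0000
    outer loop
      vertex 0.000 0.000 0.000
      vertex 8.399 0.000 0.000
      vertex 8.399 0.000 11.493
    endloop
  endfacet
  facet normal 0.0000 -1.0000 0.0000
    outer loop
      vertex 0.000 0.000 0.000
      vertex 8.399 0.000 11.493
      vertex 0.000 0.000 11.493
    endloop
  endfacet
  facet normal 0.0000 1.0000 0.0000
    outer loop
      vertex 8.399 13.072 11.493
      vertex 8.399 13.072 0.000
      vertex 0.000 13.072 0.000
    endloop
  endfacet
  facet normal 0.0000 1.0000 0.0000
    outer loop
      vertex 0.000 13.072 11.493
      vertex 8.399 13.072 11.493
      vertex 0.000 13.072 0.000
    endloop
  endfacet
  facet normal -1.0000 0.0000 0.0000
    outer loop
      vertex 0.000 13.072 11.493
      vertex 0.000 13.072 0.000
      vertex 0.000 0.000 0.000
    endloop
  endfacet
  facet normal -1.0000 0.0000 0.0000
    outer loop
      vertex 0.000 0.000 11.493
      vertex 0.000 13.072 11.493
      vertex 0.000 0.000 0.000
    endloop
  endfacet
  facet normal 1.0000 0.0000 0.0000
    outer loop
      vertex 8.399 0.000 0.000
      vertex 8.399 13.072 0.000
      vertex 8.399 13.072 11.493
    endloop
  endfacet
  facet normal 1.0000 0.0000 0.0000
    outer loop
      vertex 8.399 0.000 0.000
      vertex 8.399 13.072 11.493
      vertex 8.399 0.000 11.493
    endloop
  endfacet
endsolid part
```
; perimeter-only toolpath
G21 ; units = mm
G90 ; absolute positioning
G28 ; home
; layer 1
G0 Z1.915
G0 X0.000 Y0.000
G1 X8.399 Y0.000
G1 X8.399 Y13.072
G1 X0.000 Y13.072
G1 X0.000 Y0.000
; layer 2
G0 Z3.831
G0 X0.000 Y0.000
G1 X8.399 Y0.000
G1 X8.399 Y13.072
G1 X0.000 Y13.072
G1 X0.000 Y0.000
; layer 3
G0 Z5.747
G0 X0.000 Y0.000
G1 X8.399 Y0.000
G1 X8.399 Y13.072
G1 X0.000 Y13.072
G1 X0.000 Y0.000
; layer 4
G0 Z7.662
G0 X0.000 Y0.000
G1 X8.399 Y0.000
G1 X8.399 Y13.072
G1 X0.000 Y13.072
G1 X0.000 Y0.000
; layer 5
G0 Z9.578
G0 X0.000 Y0.000
G1 X8.399 Y0.000
G1 X8.399 Y13.072
G1 X0.000 Y13.072
G1 X0.000 Y0.000
; layer 6
G0 Z11.493
G0 X0.000 Y0.000
G1 X8.399 Y0.000
G1 X8.399 Y13.072
G1 X0.000 Y13.072
G1 X0.000 Y0.000
M2 ; end

The solid is a rectangular box, roughly 8.4 × 13.1 mm footprint and 11.5 mm tall. Slicing at Δz = 1.915 mm — 6 equal slices spanning the solid's height, so layer i sits at z = i·h/6 — gives 6 non-empty perimeters. Each is a 4-segment closed polygon; G0 lifts to the layer z and rapids to the start vertex, then G1 traces the edges.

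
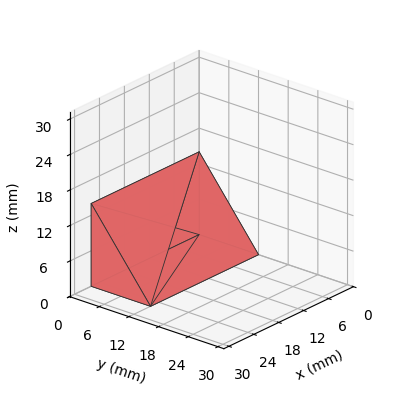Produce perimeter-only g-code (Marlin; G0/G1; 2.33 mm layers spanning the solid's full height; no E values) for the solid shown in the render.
Reading the render: the shape is a wedge (ramp): 26 × 12 mm base, rising to 14 mm along the y=0 edge and sloping linearly to z=0 at y=12 (dimensions read to the nearest mm from the axis ticks). For the g-code, the solid's height is divided into equal slices at the stated Δz and each level perimeter traced with G1 moves after a G0 lift.

; perimeter-only toolpath
G21 ; units = mm
G90 ; absolute positioning
G28 ; home
; layer 1
G0 Z2.33
G0 X0.00 Y0.00
G1 X26.00 Y0.00
G1 X26.00 Y10.00
G1 X0.00 Y10.00
G1 X0.00 Y0.00
; layer 2
G0 Z4.67
G0 X0.00 Y0.00
G1 X26.00 Y0.00
G1 X26.00 Y8.00
G1 X0.00 Y8.00
G1 X0.00 Y0.00
; layer 3
G0 Z7.00
G0 X0.00 Y0.00
G1 X26.00 Y0.00
G1 X26.00 Y6.00
G1 X0.00 Y6.00
G1 X0.00 Y0.00
; layer 4
G0 Z9.33
G0 X0.00 Y0.00
G1 X26.00 Y0.00
G1 X26.00 Y4.00
G1 X0.00 Y4.00
G1 X0.00 Y0.00
; layer 5
G0 Z11.67
G0 X0.00 Y0.00
G1 X26.00 Y0.00
G1 X26.00 Y2.00
G1 X0.00 Y2.00
G1 X0.00 Y0.00
M2 ; end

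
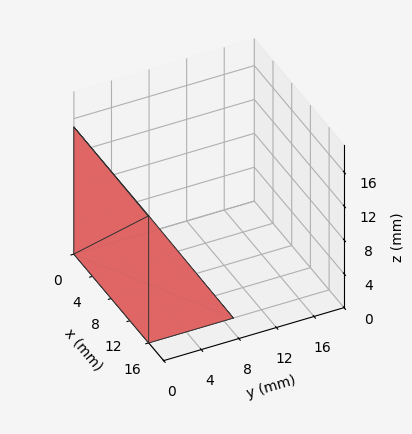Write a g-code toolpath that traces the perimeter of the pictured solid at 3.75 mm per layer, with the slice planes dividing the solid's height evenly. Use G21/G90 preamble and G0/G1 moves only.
Reading the render: the shape is a wedge (ramp): 16 × 9 mm base, rising to 15 mm along the y=0 edge and sloping linearly to z=0 at y=9 (dimensions read to the nearest mm from the axis ticks). For the g-code, the solid's height is divided into equal slices at the stated Δz and each level perimeter traced with G1 moves after a G0 lift.

; perimeter-only toolpath
G21 ; units = mm
G90 ; absolute positioning
G28 ; home
; layer 1
G0 Z3.75
G0 X0.00 Y0.00
G1 X16.00 Y0.00
G1 X16.00 Y6.75
G1 X0.00 Y6.75
G1 X0.00 Y0.00
; layer 2
G0 Z7.50
G0 X0.00 Y0.00
G1 X16.00 Y0.00
G1 X16.00 Y4.50
G1 X0.00 Y4.50
G1 X0.00 Y0.00
; layer 3
G0 Z11.25
G0 X0.00 Y0.00
G1 X16.00 Y0.00
G1 X16.00 Y2.25
G1 X0.00 Y2.25
G1 X0.00 Y0.00
M2 ; end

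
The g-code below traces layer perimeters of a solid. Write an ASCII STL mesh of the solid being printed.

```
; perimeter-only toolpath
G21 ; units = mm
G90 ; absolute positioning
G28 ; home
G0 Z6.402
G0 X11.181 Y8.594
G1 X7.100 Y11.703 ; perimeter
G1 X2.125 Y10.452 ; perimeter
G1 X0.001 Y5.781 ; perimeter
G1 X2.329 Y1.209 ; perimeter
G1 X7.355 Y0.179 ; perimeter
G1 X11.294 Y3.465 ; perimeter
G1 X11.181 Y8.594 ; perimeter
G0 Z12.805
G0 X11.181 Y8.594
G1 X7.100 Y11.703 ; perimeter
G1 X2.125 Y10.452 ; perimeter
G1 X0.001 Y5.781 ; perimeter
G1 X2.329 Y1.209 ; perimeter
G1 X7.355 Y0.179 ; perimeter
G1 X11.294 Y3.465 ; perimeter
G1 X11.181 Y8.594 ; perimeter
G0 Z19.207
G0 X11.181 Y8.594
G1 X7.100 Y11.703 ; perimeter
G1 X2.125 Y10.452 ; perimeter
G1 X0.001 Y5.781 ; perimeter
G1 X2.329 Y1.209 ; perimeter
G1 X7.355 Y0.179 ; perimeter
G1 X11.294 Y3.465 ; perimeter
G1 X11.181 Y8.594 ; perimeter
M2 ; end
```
solid part
  facet normal 0.0000 0.0000 -1.0000
    outer loop
      vertex 2.125 10.452 0.000
      vertex 7.100 11.703 0.000
      vertex 11.181 8.594 0.000
    endloop
  endfacet
  facet normal 0.0000 0.0000 -1.0000
    outer loop
      vertex 0.001 5.781 0.000
      vertex 2.125 10.452 0.000
      vertex 11.181 8.594 0.000
    endloop
  endfacet
  facet normal 0.0000 0.0000 -1.0000
    outer loop
      vertex 2.329 1.209 0.000
      vertex 0.001 5.781 0.000
      vertex 11.181 8.594 0.000
    endloop
  endfacet
  facet normal 0.0000 0.0000 -1.0000
    outer loop
      vertex 7.355 0.179 0.000
      vertex 2.329 1.209 0.000
      vertex 11.181 8.594 0.000
    endloop
  endfacet
  facet normal 0.0000 0.0000 -1.0000
    outer loop
      vertex 11.294 3.465 0.000
      vertex 7.355 0.179 0.000
      vertex 11.181 8.594 0.000
    endloop
  endfacet
  facet normal 0.0000 0.0000 1.0000
    outer loop
      vertex 11.181 8.594 19.207
      vertex 7.100 11.703 19.207
      vertex 2.125 10.452 19.207
    endloop
  endfacet
  facet normal 0.0000 0.0000 1.0000
    outer loop
      vertex 11.181 8.594 19.207
      vertex 2.125 10.452 19.207
      vertex 0.001 5.781 19.207
    endloop
  endfacet
  facet normal 0.0000 0.0000 1.0000
    outer loop
      vertex 11.181 8.594 19.207
      vertex 0.001 5.781 19.207
      vertex 2.329 1.209 19.207
    endloop
  endfacet
  facet normal 0.0000 0.0000 1.0000
    outer loop
      vertex 11.181 8.594 19.207
      vertex 2.329 1.209 19.207
      vertex 7.355 0.179 19.207
    endloop
  endfacet
  facet normal 0.0000 0.0000 1.0000
    outer loop
      vertex 11.181 8.594 19.207
      vertex 7.355 0.179 19.207
      vertex 11.294 3.465 19.207
    endloop
  endfacet
  facet normal 0.6060 0.7955 0.0000
    outer loop
      vertex 11.181 8.594 0.000
      vertex 7.100 11.703 0.000
      vertex 7.100 11.703 19.207
    endloop
  endfacet
  facet normal 0.6060 0.7955 0.0000
    outer loop
      vertex 11.181 8.594 0.000
      vertex 7.100 11.703 19.207
      vertex 11.181 8.594 19.207
    endloop
  endfacet
  facet normal -0.2439 0.9698 0.0000
    outer loop
      vertex 7.100 11.703 0.000
      vertex 2.125 10.452 0.000
      vertex 2.125 10.452 19.207
    endloop
  endfacet
  facet normal -0.2439 0.9698 0.0000
    outer loop
      vertex 7.100 11.703 0.000
      vertex 2.125 10.452 19.207
      vertex 7.100 11.703 19.207
    endloop
  endfacet
  facet normal -0.9103 0.4139 0.0000
    outer loop
      vertex 2.125 10.452 0.000
      vertex 0.001 5.781 0.000
      vertex 0.001 5.781 19.207
    endloop
  endfacet
  facet normal -0.9103 0.4139 0.0000
    outer loop
      vertex 2.125 10.452 0.000
      vertex 0.001 5.781 19.207
      vertex 2.125 10.452 19.207
    endloop
  endfacet
  facet normal -0.8911 -0.4538 0.0000
    outer loop
      vertex 0.001 5.781 0.000
      vertex 2.329 1.209 0.000
      vertex 2.329 1.209 19.207
    endloop
  endfacet
  facet normal -0.8911 -0.4538 0.0000
    outer loop
      vertex 0.001 5.781 0.000
      vertex 2.329 1.209 19.207
      vertex 0.001 5.781 19.207
    endloop
  endfacet
  facet normal -0.2008 -0.9796 0.0000
    outer loop
      vertex 2.329 1.209 0.000
      vertex 7.355 0.179 0.000
      vertex 7.355 0.179 19.207
    endloop
  endfacet
  facet normal -0.2008 -0.9796 0.0000
    outer loop
      vertex 2.329 1.209 0.000
      vertex 7.355 0.179 19.207
      vertex 2.329 1.209 19.207
    endloop
  endfacet
  facet normal 0.6406 -0.7679 0.0000
    outer loop
      vertex 7.355 0.179 0.000
      vertex 11.294 3.465 0.000
      vertex 11.294 3.465 19.207
    endloop
  endfacet
  facet normal 0.6406 -0.7679 0.0000
    outer loop
      vertex 7.355 0.179 0.000
      vertex 11.294 3.465 19.207
      vertex 7.355 0.179 19.207
    endloop
  endfacet
  facet normal 0.9998 0.0220 0.0000
    outer loop
      vertex 11.294 3.465 0.000
      vertex 11.181 8.594 0.000
      vertex 11.181 8.594 19.207
    endloop
  endfacet
  facet normal 0.9998 0.0220 0.0000
    outer loop
      vertex 11.294 3.465 0.000
      vertex 11.181 8.594 19.207
      vertex 11.294 3.465 19.207
    endloop
  endfacet
endsolid part

The G0 Z moves step by Δz≈6.402 mm. Every layer's G1 loop is the same polygon, so the solid is a straight extrusion of it from z=0 to z≈19.2. Closing with flat bottom and top caps and triangulating gives 24 facets — a regular 7-sided prism (a cylinder approximated with 7 flat sides), circumscribed radius ≈ 5.91 mm, height ≈ 19.2 mm.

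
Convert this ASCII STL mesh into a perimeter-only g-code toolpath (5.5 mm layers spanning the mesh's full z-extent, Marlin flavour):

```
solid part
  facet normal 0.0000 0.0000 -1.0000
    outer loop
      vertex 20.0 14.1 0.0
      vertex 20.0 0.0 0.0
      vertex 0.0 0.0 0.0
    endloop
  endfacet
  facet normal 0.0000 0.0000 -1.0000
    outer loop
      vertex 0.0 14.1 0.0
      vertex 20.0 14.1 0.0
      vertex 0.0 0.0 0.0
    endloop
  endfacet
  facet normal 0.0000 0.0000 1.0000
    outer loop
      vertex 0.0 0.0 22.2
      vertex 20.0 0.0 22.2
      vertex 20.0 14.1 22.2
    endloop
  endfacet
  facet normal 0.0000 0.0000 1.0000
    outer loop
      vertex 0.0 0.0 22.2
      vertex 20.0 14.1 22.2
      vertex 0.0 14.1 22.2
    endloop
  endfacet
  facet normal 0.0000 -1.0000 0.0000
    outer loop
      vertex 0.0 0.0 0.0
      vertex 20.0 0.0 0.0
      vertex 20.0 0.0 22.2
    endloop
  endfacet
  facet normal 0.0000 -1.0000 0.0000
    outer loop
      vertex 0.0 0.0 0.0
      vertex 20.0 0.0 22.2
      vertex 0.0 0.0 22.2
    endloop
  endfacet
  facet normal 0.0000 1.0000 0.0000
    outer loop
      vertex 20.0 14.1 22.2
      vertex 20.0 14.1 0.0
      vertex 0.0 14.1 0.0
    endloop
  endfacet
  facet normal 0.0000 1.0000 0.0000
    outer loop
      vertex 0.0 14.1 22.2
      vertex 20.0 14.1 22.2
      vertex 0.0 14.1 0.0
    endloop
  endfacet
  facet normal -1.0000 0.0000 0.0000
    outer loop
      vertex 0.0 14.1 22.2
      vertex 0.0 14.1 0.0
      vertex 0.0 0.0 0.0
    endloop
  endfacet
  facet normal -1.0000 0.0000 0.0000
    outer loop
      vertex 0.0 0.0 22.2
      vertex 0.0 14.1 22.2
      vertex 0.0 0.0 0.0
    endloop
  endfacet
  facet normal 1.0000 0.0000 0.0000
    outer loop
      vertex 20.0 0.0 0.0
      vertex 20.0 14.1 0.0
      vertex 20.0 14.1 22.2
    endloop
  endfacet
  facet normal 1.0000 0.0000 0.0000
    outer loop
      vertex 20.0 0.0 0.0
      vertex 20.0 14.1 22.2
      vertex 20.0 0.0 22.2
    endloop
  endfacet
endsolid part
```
; perimeter-only toolpath
G21 ; units = mm
G90 ; absolute positioning
G28 ; home
; layer 1
G0 Z5.5
G0 X0.0 Y0.0
G1 X20.0 Y0.0
G1 X20.0 Y14.1
G1 X0.0 Y14.1
G1 X0.0 Y0.0
; layer 2
G0 Z11.1
G0 X0.0 Y0.0
G1 X20.0 Y0.0
G1 X20.0 Y14.1
G1 X0.0 Y14.1
G1 X0.0 Y0.0
; layer 3
G0 Z16.6
G0 X0.0 Y0.0
G1 X20.0 Y0.0
G1 X20.0 Y14.1
G1 X0.0 Y14.1
G1 X0.0 Y0.0
; layer 4
G0 Z22.2
G0 X0.0 Y0.0
G1 X20.0 Y0.0
G1 X20.0 Y14.1
G1 X0.0 Y14.1
G1 X0.0 Y0.0
M2 ; end

The solid is a rectangular box, roughly 20 × 14.1 mm footprint and 22.2 mm tall. Slicing at Δz = 5.5 mm — 4 equal slices spanning the solid's height, so layer i sits at z = i·h/4 — gives 4 non-empty perimeters. Each is a 4-segment closed polygon; G0 lifts to the layer z and rapids to the start vertex, then G1 traces the edges.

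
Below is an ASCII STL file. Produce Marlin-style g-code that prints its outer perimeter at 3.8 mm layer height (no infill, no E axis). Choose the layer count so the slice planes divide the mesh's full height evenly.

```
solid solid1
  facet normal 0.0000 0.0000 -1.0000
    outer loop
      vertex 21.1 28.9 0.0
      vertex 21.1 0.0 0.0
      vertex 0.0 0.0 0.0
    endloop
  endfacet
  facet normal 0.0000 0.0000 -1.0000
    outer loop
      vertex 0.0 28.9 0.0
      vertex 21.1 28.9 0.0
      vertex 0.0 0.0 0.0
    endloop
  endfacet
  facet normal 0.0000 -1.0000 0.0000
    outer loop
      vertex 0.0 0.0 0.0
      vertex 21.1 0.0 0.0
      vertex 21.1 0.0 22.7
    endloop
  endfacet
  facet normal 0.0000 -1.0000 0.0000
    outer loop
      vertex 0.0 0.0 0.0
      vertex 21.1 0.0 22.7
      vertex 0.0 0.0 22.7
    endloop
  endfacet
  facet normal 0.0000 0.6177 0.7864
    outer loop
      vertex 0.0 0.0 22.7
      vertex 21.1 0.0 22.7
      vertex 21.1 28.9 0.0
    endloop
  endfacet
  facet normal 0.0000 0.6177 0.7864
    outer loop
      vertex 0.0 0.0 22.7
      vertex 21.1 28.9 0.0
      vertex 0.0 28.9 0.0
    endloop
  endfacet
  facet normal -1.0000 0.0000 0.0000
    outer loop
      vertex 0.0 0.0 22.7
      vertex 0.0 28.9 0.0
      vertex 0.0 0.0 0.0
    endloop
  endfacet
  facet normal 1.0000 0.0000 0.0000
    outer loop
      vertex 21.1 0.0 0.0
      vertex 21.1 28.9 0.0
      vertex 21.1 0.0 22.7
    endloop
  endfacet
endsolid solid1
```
; perimeter-only toolpath
G21 ; units = mm
G90 ; absolute positioning
G28 ; home
; layer 1
G0 Z3.8
G0 X0.0 Y0.0
G1 X21.1 Y0.0
G1 X21.1 Y24.1
G1 X0.0 Y24.1
G1 X0.0 Y0.0
; layer 2
G0 Z7.6
G0 X0.0 Y0.0
G1 X21.1 Y0.0
G1 X21.1 Y19.3
G1 X0.0 Y19.3
G1 X0.0 Y0.0
; layer 3
G0 Z11.3
G0 X0.0 Y0.0
G1 X21.1 Y0.0
G1 X21.1 Y14.4
G1 X0.0 Y14.4
G1 X0.0 Y0.0
; layer 4
G0 Z15.1
G0 X0.0 Y0.0
G1 X21.1 Y0.0
G1 X21.1 Y9.6
G1 X0.0 Y9.6
G1 X0.0 Y0.0
; layer 5
G0 Z18.9
G0 X0.0 Y0.0
G1 X21.1 Y0.0
G1 X21.1 Y4.8
G1 X0.0 Y4.8
G1 X0.0 Y0.0
M2 ; end

The solid is a wedge (ramp): 21.1 × 28.9 mm base, rising to 22.7 mm along the y=0 edge and sloping linearly to z=0 at y=28.9. Slicing at Δz = 3.8 mm — 6 equal slices spanning the solid's height, so layer i sits at z = i·h/6 — gives 5 non-empty perimeters. Each is a 4-segment closed polygon; G0 lifts to the layer z and rapids to the start vertex, then G1 traces the edges. The cross-section shrinks linearly with z (the slice at the apex is degenerate and omitted).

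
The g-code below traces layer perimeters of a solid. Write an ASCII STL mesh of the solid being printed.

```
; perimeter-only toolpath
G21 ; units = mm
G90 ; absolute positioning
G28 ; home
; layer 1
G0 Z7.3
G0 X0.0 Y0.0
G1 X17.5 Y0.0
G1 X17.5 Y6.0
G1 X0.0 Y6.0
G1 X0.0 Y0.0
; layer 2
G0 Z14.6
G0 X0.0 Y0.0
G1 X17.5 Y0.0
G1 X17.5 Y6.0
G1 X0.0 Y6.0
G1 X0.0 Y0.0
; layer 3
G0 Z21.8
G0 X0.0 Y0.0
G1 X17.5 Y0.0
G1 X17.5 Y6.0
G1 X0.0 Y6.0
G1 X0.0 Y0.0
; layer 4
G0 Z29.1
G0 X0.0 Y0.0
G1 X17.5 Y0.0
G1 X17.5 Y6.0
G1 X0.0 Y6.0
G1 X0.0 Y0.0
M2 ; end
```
solid part
  facet normal 0.0000 0.0000 -1.0000
    outer loop
      vertex 17.5 6.0 0.0
      vertex 17.5 0.0 0.0
      vertex 0.0 0.0 0.0
    endloop
  endfacet
  facet normal 0.0000 0.0000 -1.0000
    outer loop
      vertex 0.0 6.0 0.0
      vertex 17.5 6.0 0.0
      vertex 0.0 0.0 0.0
    endloop
  endfacet
  facet normal 0.0000 0.0000 1.0000
    outer loop
      vertex 0.0 0.0 29.1
      vertex 17.5 0.0 29.1
      vertex 17.5 6.0 29.1
    endloop
  endfacet
  facet normal 0.0000 0.0000 1.0000
    outer loop
      vertex 0.0 0.0 29.1
      vertex 17.5 6.0 29.1
      vertex 0.0 6.0 29.1
    endloop
  endfacet
  facet normal 0.0000 -1.0000 0.0000
    outer loop
      vertex 0.0 0.0 0.0
      vertex 17.5 0.0 0.0
      vertex 17.5 0.0 29.1
    endloop
  endfacet
  facet normal 0.0000 -1.0000 0.0000
    outer loop
      vertex 0.0 0.0 0.0
      vertex 17.5 0.0 29.1
      vertex 0.0 0.0 29.1
    endloop
  endfacet
  facet normal 0.0000 1.0000 0.0000
    outer loop
      vertex 17.5 6.0 29.1
      vertex 17.5 6.0 0.0
      vertex 0.0 6.0 0.0
    endloop
  endfacet
  facet normal 0.0000 1.0000 0.0000
    outer loop
      vertex 0.0 6.0 29.1
      vertex 17.5 6.0 29.1
      vertex 0.0 6.0 0.0
    endloop
  endfacet
  facet normal -1.0000 0.0000 0.0000
    outer loop
      vertex 0.0 6.0 29.1
      vertex 0.0 6.0 0.0
      vertex 0.0 0.0 0.0
    endloop
  endfacet
  facet normal -1.0000 0.0000 0.0000
    outer loop
      vertex 0.0 0.0 29.1
      vertex 0.0 6.0 29.1
      vertex 0.0 0.0 0.0
    endloop
  endfacet
  facet normal 1.0000 0.0000 0.0000
    outer loop
      vertex 17.5 0.0 0.0
      vertex 17.5 6.0 0.0
      vertex 17.5 6.0 29.1
    endloop
  endfacet
  facet normal 1.0000 0.0000 0.0000
    outer loop
      vertex 17.5 0.0 0.0
      vertex 17.5 6.0 29.1
      vertex 17.5 0.0 29.1
    endloop
  endfacet
endsolid part

The G0 Z moves step by Δz≈7.3 mm. Every layer's G1 loop is the same polygon, so the solid is a straight extrusion of it from z=0 to z≈29.1. Closing with flat bottom and top caps and triangulating gives 12 facets — a rectangular box, roughly 17.5 × 6 mm footprint and 29.1 mm tall.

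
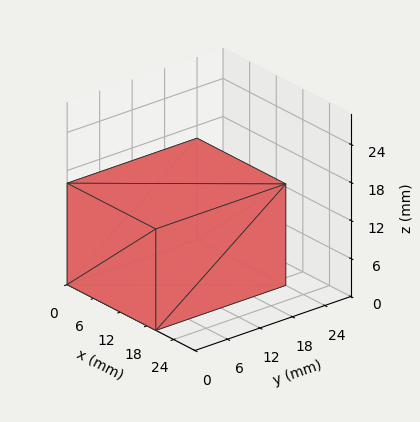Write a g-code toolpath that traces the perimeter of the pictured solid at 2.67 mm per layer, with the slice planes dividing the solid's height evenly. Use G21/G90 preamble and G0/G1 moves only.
Reading the render: the shape is a rectangular box, roughly 20 × 24 mm footprint and 16 mm tall (dimensions read to the nearest mm from the axis ticks). For the g-code, the solid's height is divided into equal slices at the stated Δz and each level perimeter traced with G1 moves after a G0 lift.

; perimeter-only toolpath
G21 ; units = mm
G90 ; absolute positioning
G28 ; home
; layer 1
G0 Z2.67
G0 X0.00 Y0.00
G1 X20.00 Y0.00
G1 X20.00 Y24.00
G1 X0.00 Y24.00
G1 X0.00 Y0.00
; layer 2
G0 Z5.33
G0 X0.00 Y0.00
G1 X20.00 Y0.00
G1 X20.00 Y24.00
G1 X0.00 Y24.00
G1 X0.00 Y0.00
; layer 3
G0 Z8.00
G0 X0.00 Y0.00
G1 X20.00 Y0.00
G1 X20.00 Y24.00
G1 X0.00 Y24.00
G1 X0.00 Y0.00
; layer 4
G0 Z10.67
G0 X0.00 Y0.00
G1 X20.00 Y0.00
G1 X20.00 Y24.00
G1 X0.00 Y24.00
G1 X0.00 Y0.00
; layer 5
G0 Z13.33
G0 X0.00 Y0.00
G1 X20.00 Y0.00
G1 X20.00 Y24.00
G1 X0.00 Y24.00
G1 X0.00 Y0.00
; layer 6
G0 Z16.00
G0 X0.00 Y0.00
G1 X20.00 Y0.00
G1 X20.00 Y24.00
G1 X0.00 Y24.00
G1 X0.00 Y0.00
M2 ; end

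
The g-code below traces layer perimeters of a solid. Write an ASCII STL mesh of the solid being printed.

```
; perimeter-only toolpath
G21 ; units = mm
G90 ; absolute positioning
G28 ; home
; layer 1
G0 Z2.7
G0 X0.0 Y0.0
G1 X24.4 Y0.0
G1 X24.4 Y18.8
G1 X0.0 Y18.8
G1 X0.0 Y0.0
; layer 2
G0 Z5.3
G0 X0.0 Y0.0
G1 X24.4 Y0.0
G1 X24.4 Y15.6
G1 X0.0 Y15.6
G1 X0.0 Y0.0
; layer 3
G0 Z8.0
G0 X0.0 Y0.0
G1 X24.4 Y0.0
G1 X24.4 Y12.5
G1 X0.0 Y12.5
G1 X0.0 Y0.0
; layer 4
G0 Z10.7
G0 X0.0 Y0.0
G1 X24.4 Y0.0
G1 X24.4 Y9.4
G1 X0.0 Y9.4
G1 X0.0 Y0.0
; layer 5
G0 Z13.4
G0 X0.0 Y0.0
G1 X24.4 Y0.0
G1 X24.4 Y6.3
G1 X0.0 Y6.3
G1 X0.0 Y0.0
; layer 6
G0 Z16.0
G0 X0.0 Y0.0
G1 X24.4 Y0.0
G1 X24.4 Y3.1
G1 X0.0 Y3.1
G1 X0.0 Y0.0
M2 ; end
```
solid part
  facet normal 0.0000 0.0000 -1.0000
    outer loop
      vertex 24.4 21.9 0.0
      vertex 24.4 0.0 0.0
      vertex 0.0 0.0 0.0
    endloop
  endfacet
  facet normal 0.0000 0.0000 -1.0000
    outer loop
      vertex 0.0 21.9 0.0
      vertex 24.4 21.9 0.0
      vertex 0.0 0.0 0.0
    endloop
  endfacet
  facet normal 0.0000 -1.0000 0.0000
    outer loop
      vertex 0.0 0.0 0.0
      vertex 24.4 0.0 0.0
      vertex 24.4 0.0 18.7
    endloop
  endfacet
  facet normal 0.0000 -1.0000 0.0000
    outer loop
      vertex 0.0 0.0 0.0
      vertex 24.4 0.0 18.7
      vertex 0.0 0.0 18.7
    endloop
  endfacet
  facet normal 0.0000 0.6494 0.7605
    outer loop
      vertex 0.0 0.0 18.7
      vertex 24.4 0.0 18.7
      vertex 24.4 21.9 0.0
    endloop
  endfacet
  facet normal 0.0000 0.6494 0.7605
    outer loop
      vertex 0.0 0.0 18.7
      vertex 24.4 21.9 0.0
      vertex 0.0 21.9 0.0
    endloop
  endfacet
  facet normal -1.0000 0.0000 0.0000
    outer loop
      vertex 0.0 0.0 18.7
      vertex 0.0 21.9 0.0
      vertex 0.0 0.0 0.0
    endloop
  endfacet
  facet normal 1.0000 0.0000 0.0000
    outer loop
      vertex 24.4 0.0 0.0
      vertex 24.4 21.9 0.0
      vertex 24.4 0.0 18.7
    endloop
  endfacet
endsolid part

The G0 Z moves step by Δz≈2.7 mm. The G1 loops shrink linearly with z, so the solid tapers from its base footprint up to z≈18.7. Closing with a flat bottom cap and the tapered top and triangulating gives 8 facets — a wedge (ramp): 24.4 × 21.9 mm base, rising to 18.7 mm along the y=0 edge and sloping linearly to z=0 at y=21.9.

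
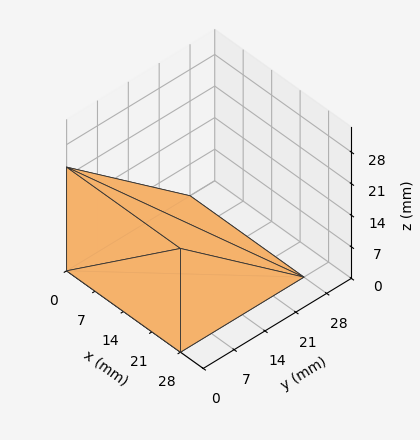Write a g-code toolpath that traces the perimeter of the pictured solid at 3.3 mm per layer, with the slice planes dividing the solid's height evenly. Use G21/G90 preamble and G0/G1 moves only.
Reading the render: the shape is a wedge (ramp): 28 × 28 mm base, rising to 23 mm along the y=0 edge and sloping linearly to z=0 at y=28 (dimensions read to the nearest mm from the axis ticks). For the g-code, the solid's height is divided into equal slices at the stated Δz and each level perimeter traced with G1 moves after a G0 lift.

; perimeter-only toolpath
G21 ; units = mm
G90 ; absolute positioning
G28 ; home
; layer 1
G0 Z3.3
G0 X0.0 Y0.0
G1 X28.0 Y0.0
G1 X28.0 Y24.0
G1 X0.0 Y24.0
G1 X0.0 Y0.0
; layer 2
G0 Z6.6
G0 X0.0 Y0.0
G1 X28.0 Y0.0
G1 X28.0 Y20.0
G1 X0.0 Y20.0
G1 X0.0 Y0.0
; layer 3
G0 Z9.9
G0 X0.0 Y0.0
G1 X28.0 Y0.0
G1 X28.0 Y16.0
G1 X0.0 Y16.0
G1 X0.0 Y0.0
; layer 4
G0 Z13.1
G0 X0.0 Y0.0
G1 X28.0 Y0.0
G1 X28.0 Y12.0
G1 X0.0 Y12.0
G1 X0.0 Y0.0
; layer 5
G0 Z16.4
G0 X0.0 Y0.0
G1 X28.0 Y0.0
G1 X28.0 Y8.0
G1 X0.0 Y8.0
G1 X0.0 Y0.0
; layer 6
G0 Z19.7
G0 X0.0 Y0.0
G1 X28.0 Y0.0
G1 X28.0 Y4.0
G1 X0.0 Y4.0
G1 X0.0 Y0.0
M2 ; end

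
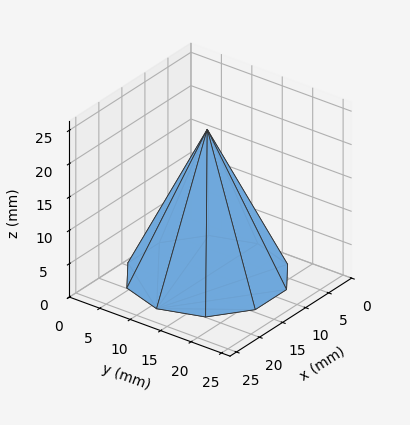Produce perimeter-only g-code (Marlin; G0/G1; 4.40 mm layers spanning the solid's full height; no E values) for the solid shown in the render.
Reading the render: the shape is a regular 10-sided pyramid, base circumscribed radius ≈ 11 mm, apex at z ≈ 22 mm (dimensions read to the nearest mm from the axis ticks). For the g-code, the solid's height is divided into equal slices at the stated Δz and each level perimeter traced with G1 moves after a G0 lift.

; perimeter-only toolpath
G21 ; units = mm
G90 ; absolute positioning
G28 ; home
; layer 1
G0 Z4.40
G0 X19.80 Y11.00
G1 X18.12 Y16.18
G1 X13.72 Y19.37
G1 X8.28 Y19.37
G1 X3.88 Y16.18
G1 X2.20 Y11.00
G1 X3.88 Y5.82
G1 X8.28 Y2.63
G1 X13.72 Y2.63
G1 X18.12 Y5.82
G1 X19.80 Y11.00
; layer 2
G0 Z8.80
G0 X17.60 Y11.00
G1 X16.34 Y14.88
G1 X13.04 Y17.28
G1 X8.96 Y17.28
G1 X5.66 Y14.88
G1 X4.40 Y11.00
G1 X5.66 Y7.12
G1 X8.96 Y4.72
G1 X13.04 Y4.72
G1 X16.34 Y7.12
G1 X17.60 Y11.00
; layer 3
G0 Z13.20
G0 X15.40 Y11.00
G1 X14.56 Y13.59
G1 X12.36 Y15.18
G1 X9.64 Y15.18
G1 X7.44 Y13.59
G1 X6.60 Y11.00
G1 X7.44 Y8.41
G1 X9.64 Y6.82
G1 X12.36 Y6.82
G1 X14.56 Y8.41
G1 X15.40 Y11.00
; layer 4
G0 Z17.60
G0 X13.20 Y11.00
G1 X12.78 Y12.29
G1 X11.68 Y13.09
G1 X10.32 Y13.09
G1 X9.22 Y12.29
G1 X8.80 Y11.00
G1 X9.22 Y9.71
G1 X10.32 Y8.91
G1 X11.68 Y8.91
G1 X12.78 Y9.71
G1 X13.20 Y11.00
M2 ; end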